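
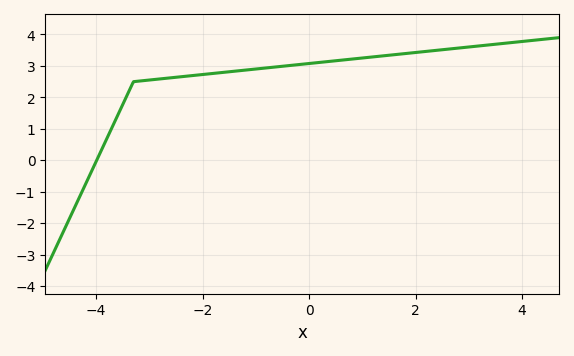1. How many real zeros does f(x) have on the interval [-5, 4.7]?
1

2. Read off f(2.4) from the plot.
3.5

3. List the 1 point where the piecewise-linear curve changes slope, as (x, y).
(-3.3, 2.5)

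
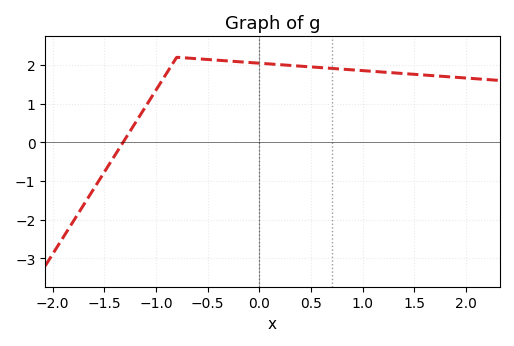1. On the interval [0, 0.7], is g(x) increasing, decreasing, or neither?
decreasing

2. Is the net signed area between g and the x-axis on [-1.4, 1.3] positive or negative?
positive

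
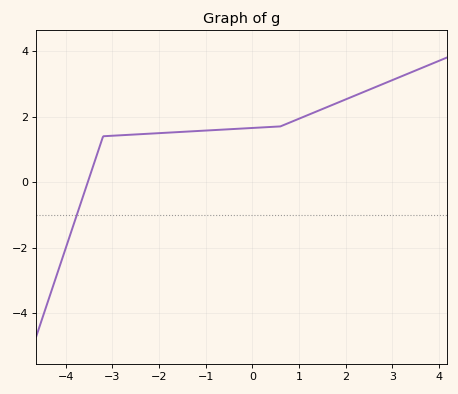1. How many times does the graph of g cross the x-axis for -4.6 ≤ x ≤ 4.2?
1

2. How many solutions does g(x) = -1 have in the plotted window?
1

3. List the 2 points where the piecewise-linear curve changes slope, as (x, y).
(-3.2, 1.4); (0.6, 1.7)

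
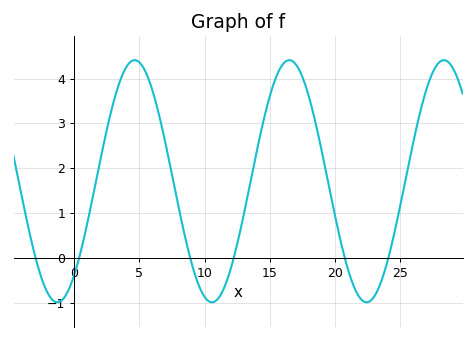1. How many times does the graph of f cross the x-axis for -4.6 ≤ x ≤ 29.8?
6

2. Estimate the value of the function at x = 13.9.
2.23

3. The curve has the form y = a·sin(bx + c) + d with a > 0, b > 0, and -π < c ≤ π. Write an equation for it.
y = 2.7sin(0.53x - 0.89) + 1.71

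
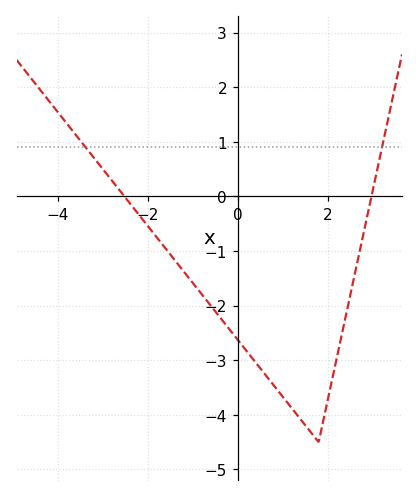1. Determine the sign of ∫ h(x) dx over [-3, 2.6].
negative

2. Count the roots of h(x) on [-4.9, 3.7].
2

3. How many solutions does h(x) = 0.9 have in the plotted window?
2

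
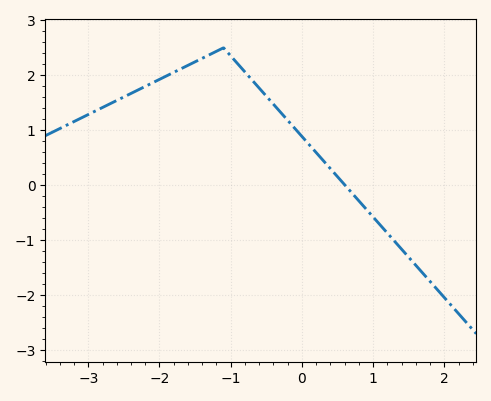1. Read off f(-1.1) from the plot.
2.5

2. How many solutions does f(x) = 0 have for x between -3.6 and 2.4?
1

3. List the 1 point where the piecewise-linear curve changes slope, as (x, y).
(-1.1, 2.5)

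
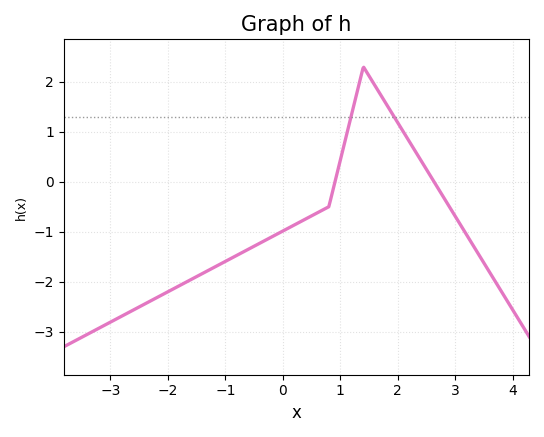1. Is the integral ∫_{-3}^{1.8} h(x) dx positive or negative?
negative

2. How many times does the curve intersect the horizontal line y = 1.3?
2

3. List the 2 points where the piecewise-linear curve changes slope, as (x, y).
(0.8, -0.5); (1.4, 2.3)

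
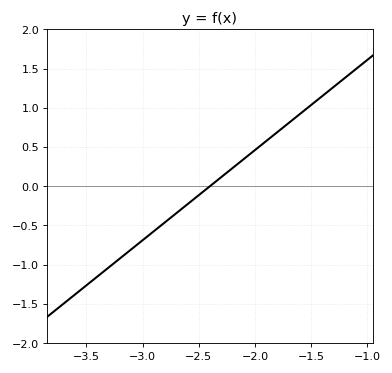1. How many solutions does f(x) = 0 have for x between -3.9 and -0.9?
1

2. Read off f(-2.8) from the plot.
-0.45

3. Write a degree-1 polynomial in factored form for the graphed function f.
y = 1.15(x + 2.4)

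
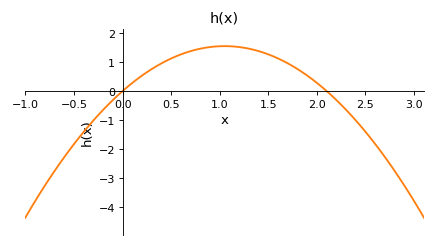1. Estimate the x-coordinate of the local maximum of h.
1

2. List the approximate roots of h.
0, 2.1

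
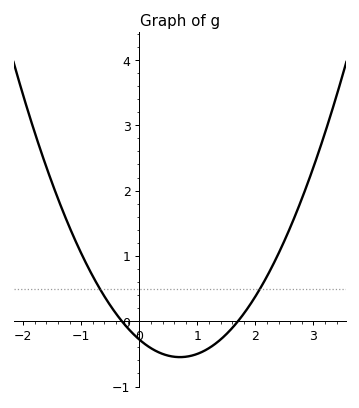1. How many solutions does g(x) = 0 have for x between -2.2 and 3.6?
2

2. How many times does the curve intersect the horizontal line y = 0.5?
2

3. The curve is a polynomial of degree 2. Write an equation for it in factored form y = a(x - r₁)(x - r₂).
y = 0.55(x + 0.3)(x - 1.7)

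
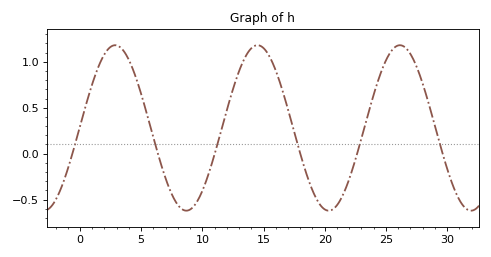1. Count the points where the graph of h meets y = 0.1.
6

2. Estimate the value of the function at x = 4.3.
0.95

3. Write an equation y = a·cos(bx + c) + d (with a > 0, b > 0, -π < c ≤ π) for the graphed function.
y = 0.9cos(0.54x - 1.6) + 0.28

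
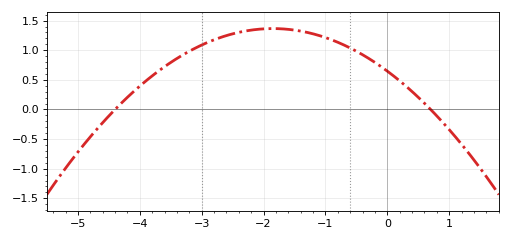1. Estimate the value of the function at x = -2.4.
1.3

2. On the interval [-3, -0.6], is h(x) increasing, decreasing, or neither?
neither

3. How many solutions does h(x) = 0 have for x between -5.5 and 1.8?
2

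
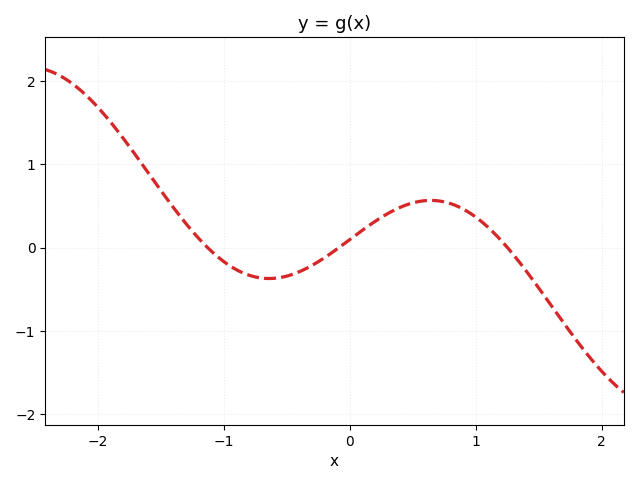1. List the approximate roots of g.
-1.13, -0.089, 1.25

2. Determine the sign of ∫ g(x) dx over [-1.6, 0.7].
positive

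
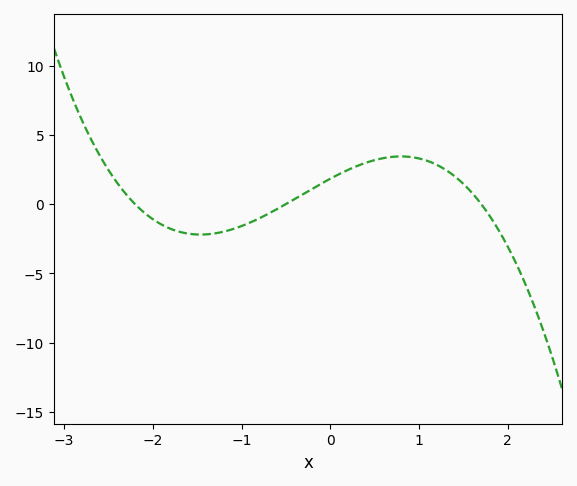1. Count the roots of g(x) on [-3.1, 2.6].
3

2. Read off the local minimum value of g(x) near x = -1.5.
-2.2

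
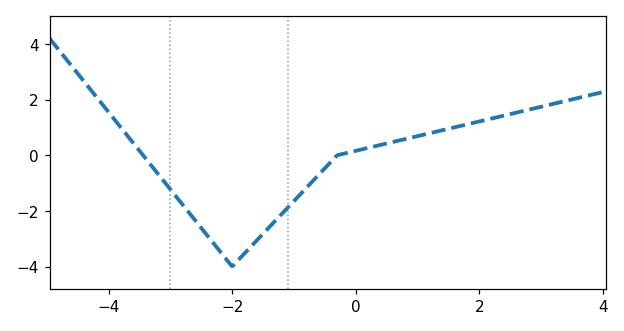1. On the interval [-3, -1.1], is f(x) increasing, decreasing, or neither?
neither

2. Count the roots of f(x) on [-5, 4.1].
2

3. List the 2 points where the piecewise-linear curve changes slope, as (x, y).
(-2, -4); (-0.3, 0)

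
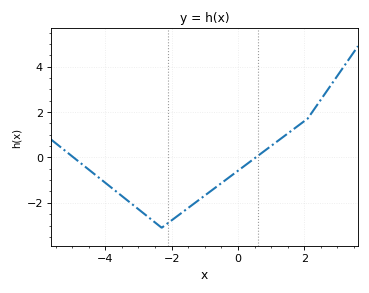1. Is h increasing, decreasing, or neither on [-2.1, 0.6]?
increasing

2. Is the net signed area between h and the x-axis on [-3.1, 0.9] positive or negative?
negative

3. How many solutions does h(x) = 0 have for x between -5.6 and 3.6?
2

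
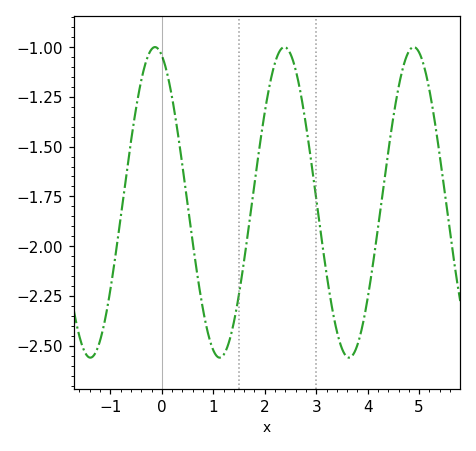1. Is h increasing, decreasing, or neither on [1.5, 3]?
neither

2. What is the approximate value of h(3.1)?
-1.96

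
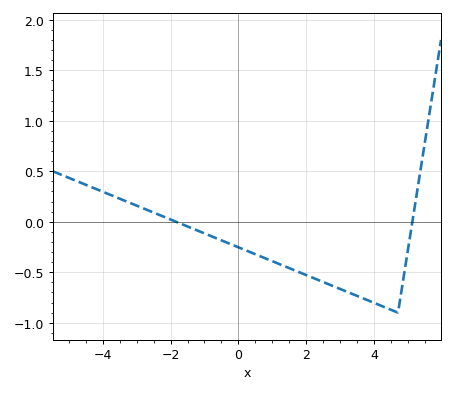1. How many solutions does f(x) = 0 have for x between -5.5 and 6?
2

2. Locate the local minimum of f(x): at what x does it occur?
4.6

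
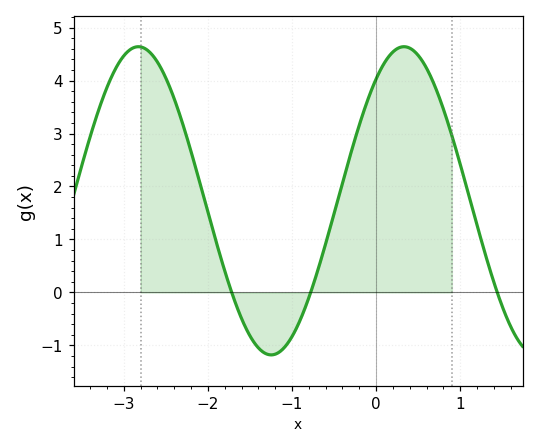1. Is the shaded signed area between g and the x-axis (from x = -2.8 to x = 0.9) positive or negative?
positive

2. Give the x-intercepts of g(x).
-1.72, -0.778, 1.44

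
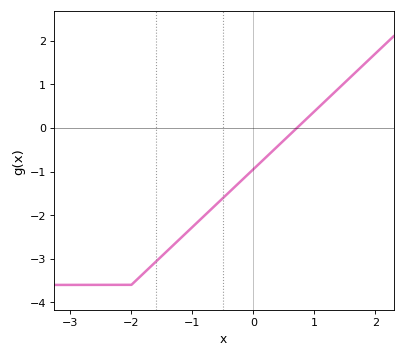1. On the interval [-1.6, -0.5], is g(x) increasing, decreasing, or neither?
increasing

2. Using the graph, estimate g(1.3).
0.8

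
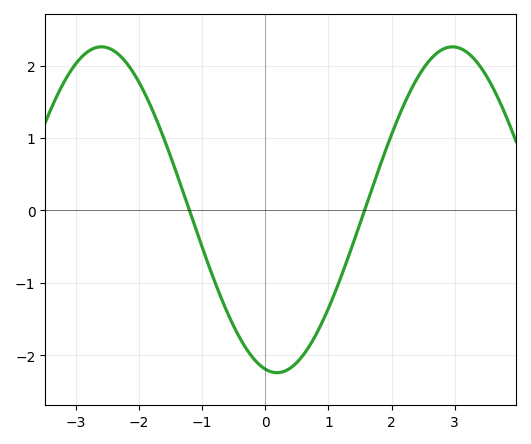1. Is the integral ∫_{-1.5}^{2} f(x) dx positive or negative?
negative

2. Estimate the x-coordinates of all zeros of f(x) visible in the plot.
-1.2, 1.6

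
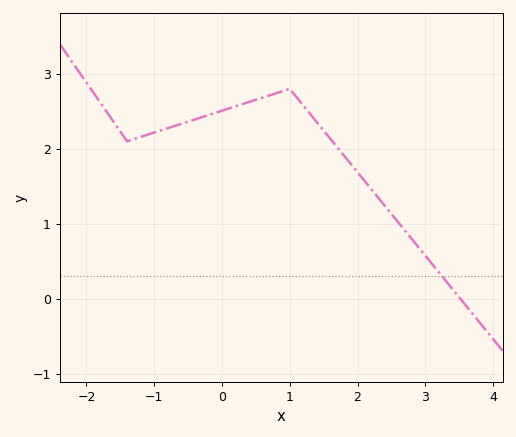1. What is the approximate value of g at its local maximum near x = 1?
2.8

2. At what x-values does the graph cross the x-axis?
3.5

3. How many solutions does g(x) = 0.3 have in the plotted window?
1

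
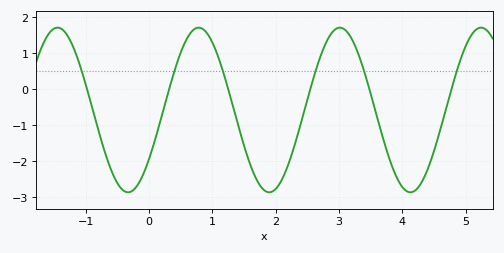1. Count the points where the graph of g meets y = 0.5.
6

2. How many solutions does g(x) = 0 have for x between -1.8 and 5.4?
6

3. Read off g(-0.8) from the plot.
-1.1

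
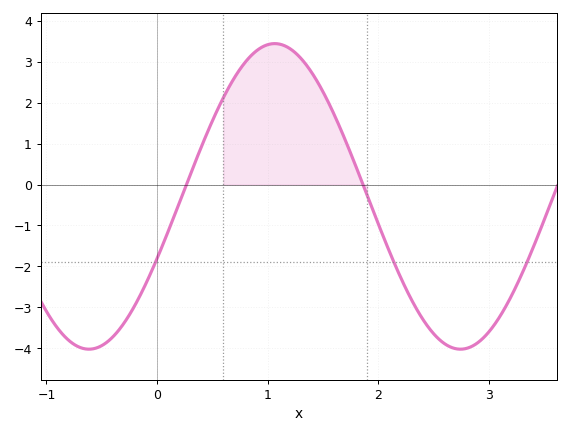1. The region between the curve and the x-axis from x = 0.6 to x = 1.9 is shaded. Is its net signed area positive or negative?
positive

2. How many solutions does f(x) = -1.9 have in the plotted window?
3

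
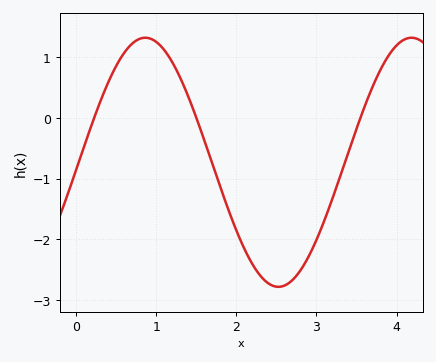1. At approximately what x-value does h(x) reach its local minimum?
2.5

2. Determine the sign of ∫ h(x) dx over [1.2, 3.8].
negative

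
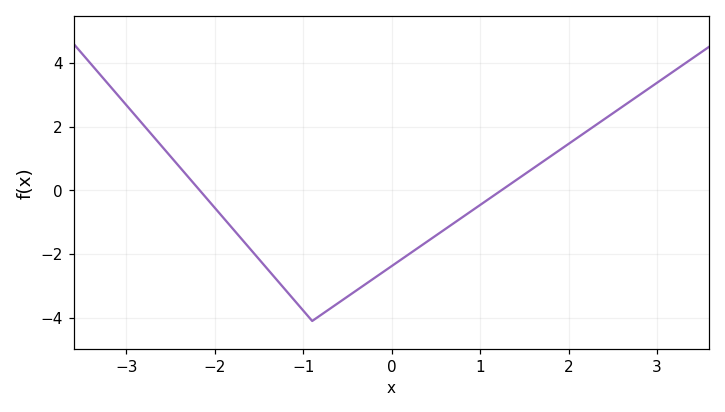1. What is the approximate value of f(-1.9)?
-0.8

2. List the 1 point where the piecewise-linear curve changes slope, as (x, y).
(-0.9, -4.1)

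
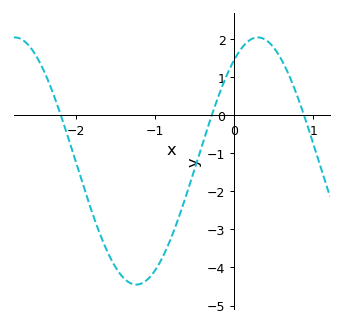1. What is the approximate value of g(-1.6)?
-3.6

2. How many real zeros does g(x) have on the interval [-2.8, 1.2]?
3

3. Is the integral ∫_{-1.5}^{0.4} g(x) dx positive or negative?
negative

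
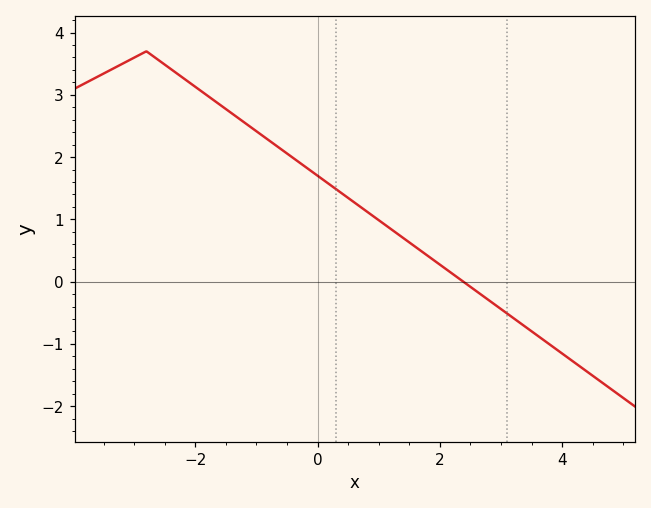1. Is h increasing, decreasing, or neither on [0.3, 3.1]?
decreasing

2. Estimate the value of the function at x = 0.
1.7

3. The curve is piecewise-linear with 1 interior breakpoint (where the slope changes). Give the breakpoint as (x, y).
(-2.8, 3.7)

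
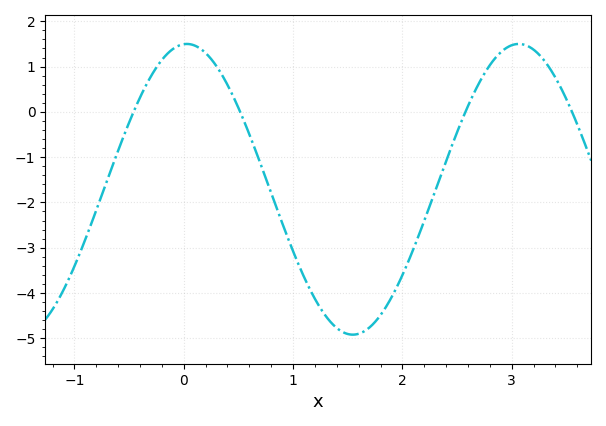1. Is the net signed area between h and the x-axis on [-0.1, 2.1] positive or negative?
negative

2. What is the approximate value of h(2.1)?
-3.03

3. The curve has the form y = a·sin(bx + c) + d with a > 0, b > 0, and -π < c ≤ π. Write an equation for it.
y = 3.21sin(2.07x + 1.51) - 1.71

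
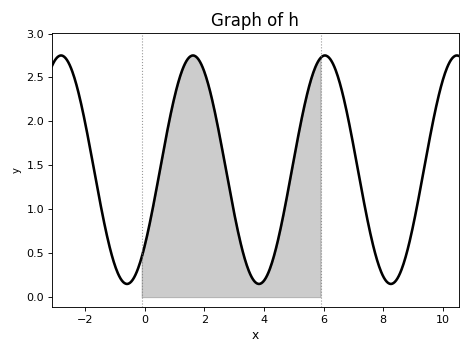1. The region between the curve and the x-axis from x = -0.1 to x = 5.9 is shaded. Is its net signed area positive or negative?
positive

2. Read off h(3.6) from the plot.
0.221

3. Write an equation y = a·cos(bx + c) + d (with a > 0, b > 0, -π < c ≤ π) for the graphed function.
y = 1.3cos(1.42x - 2.3) + 1.45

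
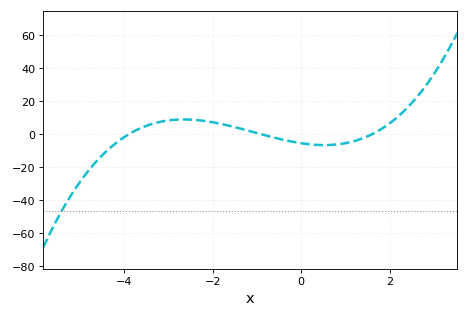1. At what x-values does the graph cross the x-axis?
-3.8, -1, 1.6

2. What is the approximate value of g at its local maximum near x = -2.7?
10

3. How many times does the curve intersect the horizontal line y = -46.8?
1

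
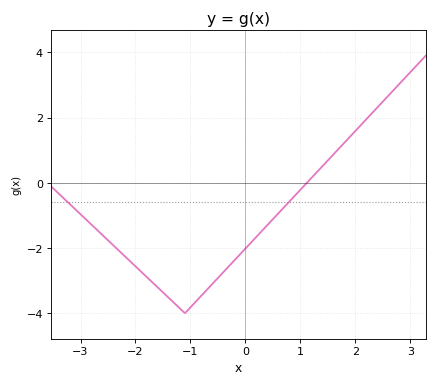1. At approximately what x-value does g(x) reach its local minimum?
-1.1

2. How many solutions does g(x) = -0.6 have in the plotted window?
2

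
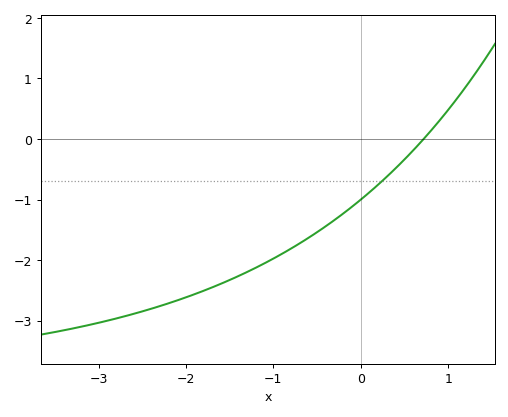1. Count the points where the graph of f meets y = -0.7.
1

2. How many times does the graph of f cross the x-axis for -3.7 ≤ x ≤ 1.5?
1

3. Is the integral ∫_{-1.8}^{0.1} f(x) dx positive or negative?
negative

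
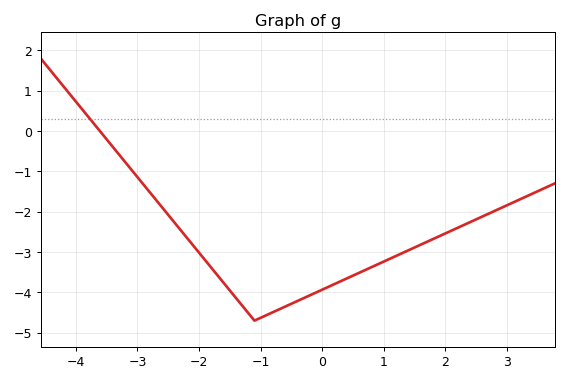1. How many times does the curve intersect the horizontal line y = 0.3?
1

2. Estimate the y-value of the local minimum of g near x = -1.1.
-4.7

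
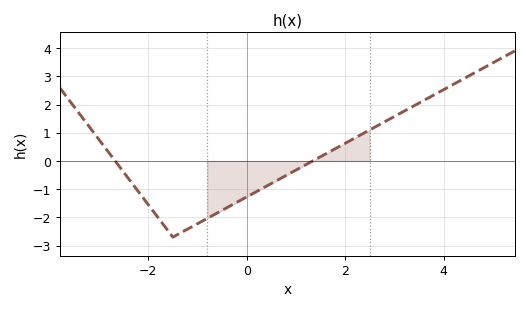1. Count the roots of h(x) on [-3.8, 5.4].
2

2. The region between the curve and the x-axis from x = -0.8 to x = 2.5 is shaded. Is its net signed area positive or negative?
negative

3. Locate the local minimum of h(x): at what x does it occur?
-1.6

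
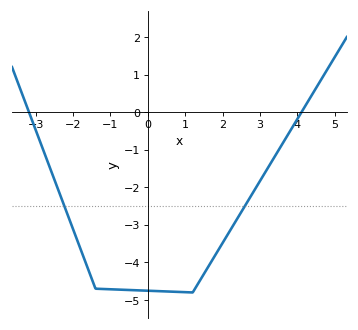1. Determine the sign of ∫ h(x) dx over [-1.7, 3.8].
negative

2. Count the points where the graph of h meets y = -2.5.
2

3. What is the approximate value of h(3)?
-1.83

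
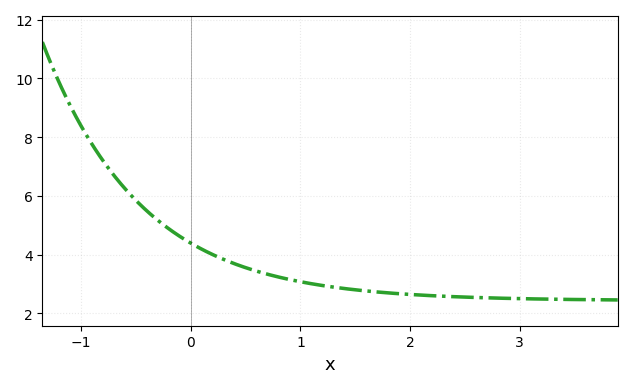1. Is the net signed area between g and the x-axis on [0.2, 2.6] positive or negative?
positive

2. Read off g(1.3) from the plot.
2.8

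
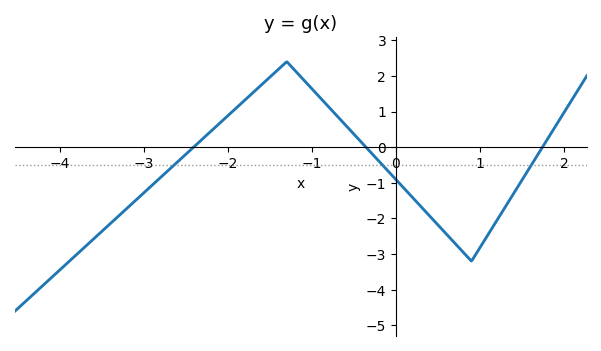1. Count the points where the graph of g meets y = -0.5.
3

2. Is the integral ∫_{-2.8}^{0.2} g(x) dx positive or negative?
positive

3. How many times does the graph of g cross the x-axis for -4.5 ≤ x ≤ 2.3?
3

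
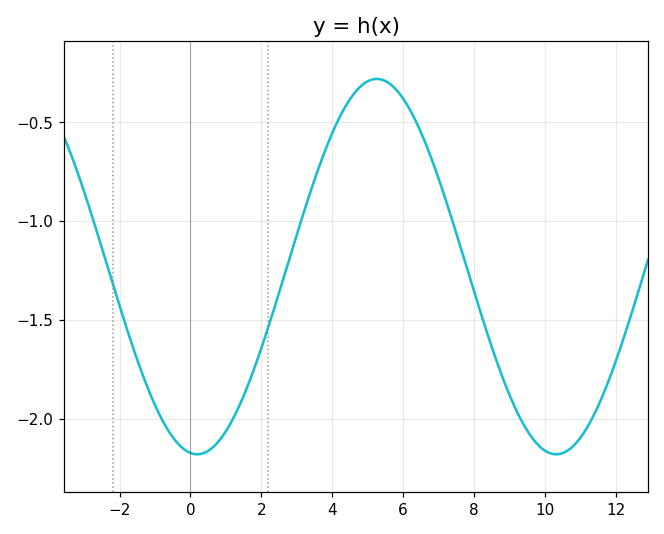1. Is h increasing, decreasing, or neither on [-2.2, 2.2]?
neither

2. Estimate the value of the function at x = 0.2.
-2.2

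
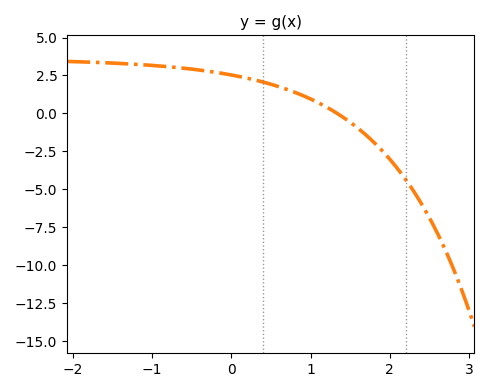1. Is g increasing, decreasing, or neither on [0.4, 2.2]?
decreasing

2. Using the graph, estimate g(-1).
3.16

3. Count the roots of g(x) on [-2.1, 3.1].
1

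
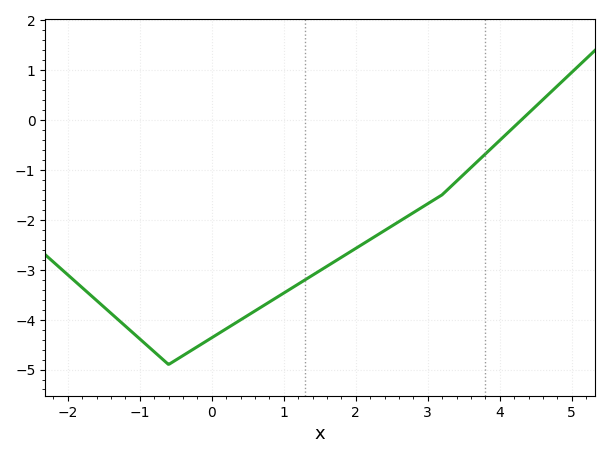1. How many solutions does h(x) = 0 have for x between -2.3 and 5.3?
1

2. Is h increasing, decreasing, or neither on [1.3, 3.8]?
increasing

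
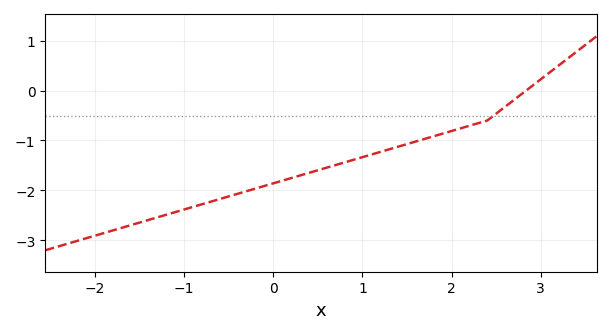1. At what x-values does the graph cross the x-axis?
2.8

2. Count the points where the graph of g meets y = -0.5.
1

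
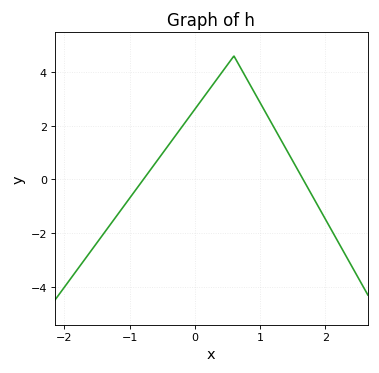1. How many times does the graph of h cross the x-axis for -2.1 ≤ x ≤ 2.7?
2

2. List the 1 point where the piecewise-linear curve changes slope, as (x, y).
(0.6, 4.6)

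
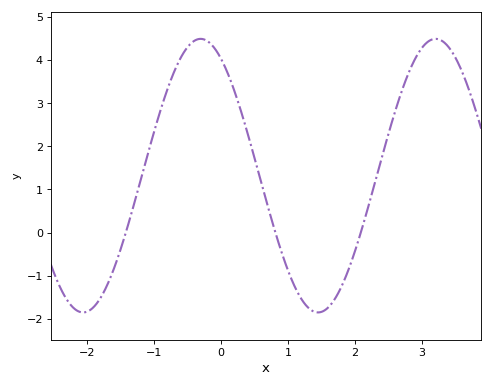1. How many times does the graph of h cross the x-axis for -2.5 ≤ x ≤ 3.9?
3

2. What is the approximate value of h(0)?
4.02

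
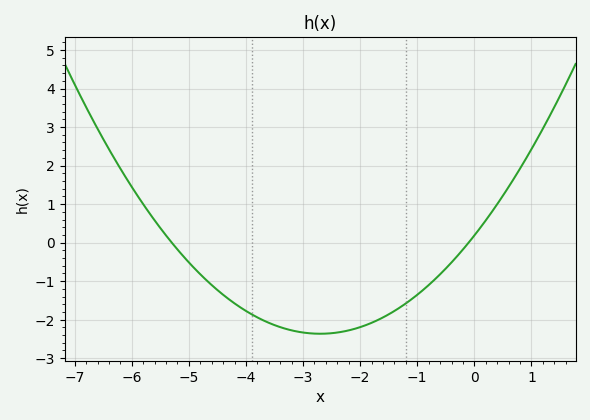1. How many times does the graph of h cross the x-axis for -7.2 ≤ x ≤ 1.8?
2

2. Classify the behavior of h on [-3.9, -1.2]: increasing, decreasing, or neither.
neither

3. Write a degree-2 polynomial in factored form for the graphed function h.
y = 0.35(x + 5.3)(x + 0.1)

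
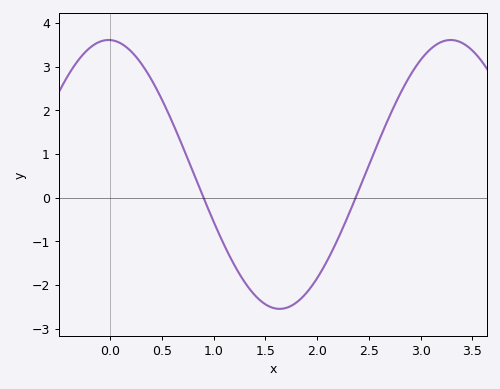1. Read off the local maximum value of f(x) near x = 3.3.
3.61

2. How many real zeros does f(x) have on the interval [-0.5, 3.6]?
2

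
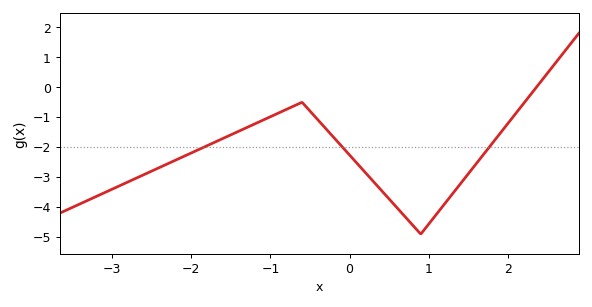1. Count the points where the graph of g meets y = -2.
3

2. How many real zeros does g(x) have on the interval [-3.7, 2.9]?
1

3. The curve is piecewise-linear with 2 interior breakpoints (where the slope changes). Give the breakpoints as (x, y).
(-0.6, -0.5); (0.9, -4.9)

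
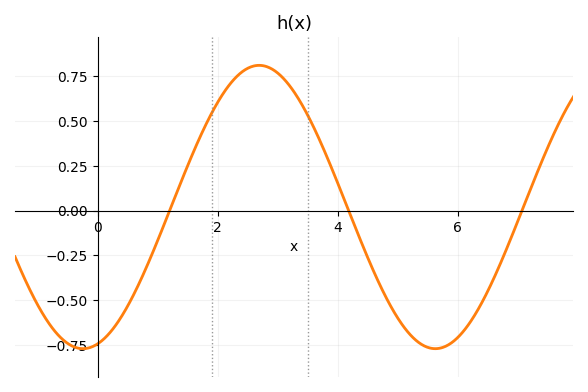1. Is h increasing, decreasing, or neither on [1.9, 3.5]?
neither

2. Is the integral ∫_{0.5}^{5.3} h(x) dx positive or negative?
positive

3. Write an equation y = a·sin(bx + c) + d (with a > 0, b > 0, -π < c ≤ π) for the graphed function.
y = 0.79sin(1.07x - 1.31) + 0.02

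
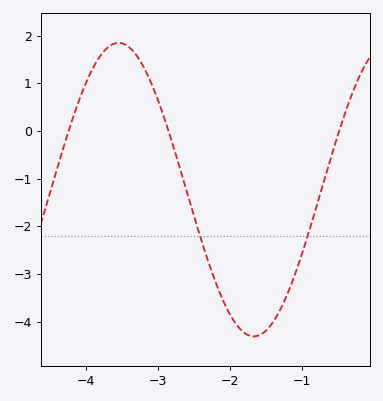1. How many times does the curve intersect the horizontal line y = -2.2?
2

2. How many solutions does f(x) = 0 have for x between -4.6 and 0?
3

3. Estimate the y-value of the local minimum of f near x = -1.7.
-4.31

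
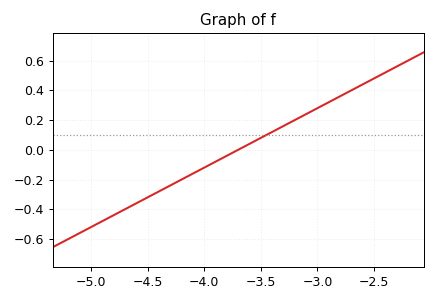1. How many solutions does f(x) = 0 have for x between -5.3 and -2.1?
1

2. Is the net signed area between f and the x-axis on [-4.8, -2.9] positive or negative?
negative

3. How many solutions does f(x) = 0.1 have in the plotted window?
1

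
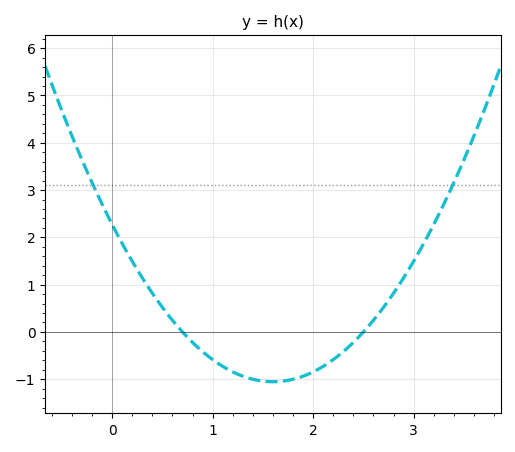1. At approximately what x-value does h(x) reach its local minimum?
1.6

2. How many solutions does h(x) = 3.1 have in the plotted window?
2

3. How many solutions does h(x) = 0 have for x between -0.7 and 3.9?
2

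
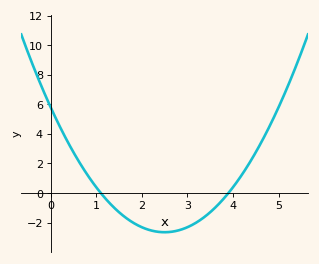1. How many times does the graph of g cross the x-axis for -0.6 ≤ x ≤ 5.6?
2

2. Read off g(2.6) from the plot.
-2.6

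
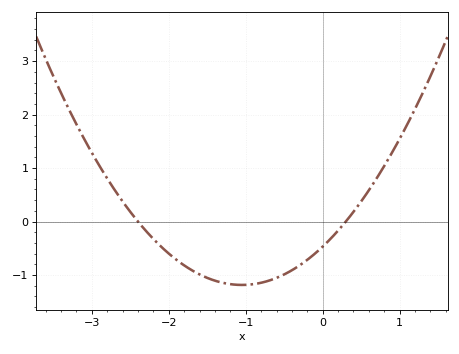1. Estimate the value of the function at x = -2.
-0.598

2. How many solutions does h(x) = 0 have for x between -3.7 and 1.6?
2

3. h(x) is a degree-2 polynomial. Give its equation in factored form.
y = 0.65(x + 2.4)(x - 0.3)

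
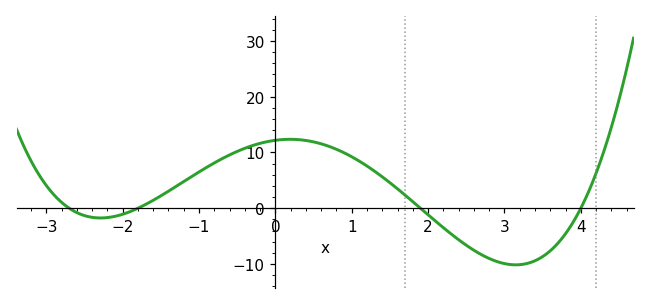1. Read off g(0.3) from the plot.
12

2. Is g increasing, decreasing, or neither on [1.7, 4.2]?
neither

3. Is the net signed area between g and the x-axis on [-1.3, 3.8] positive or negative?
positive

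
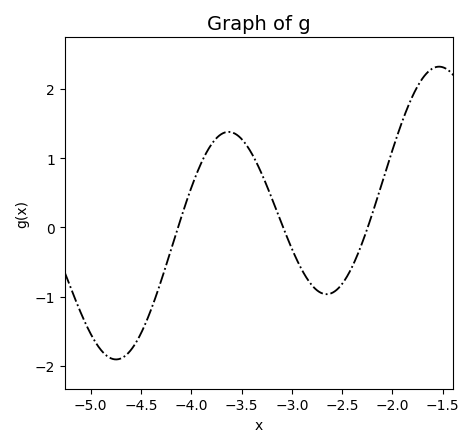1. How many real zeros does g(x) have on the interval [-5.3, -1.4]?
3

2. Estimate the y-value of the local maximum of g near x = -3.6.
1.38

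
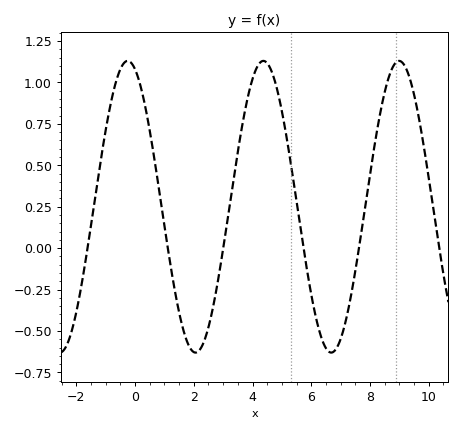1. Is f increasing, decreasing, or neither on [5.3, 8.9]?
neither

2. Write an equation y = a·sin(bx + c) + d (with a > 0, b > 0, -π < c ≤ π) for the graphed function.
y = 0.88sin(1.4x + 1.9) + 0.25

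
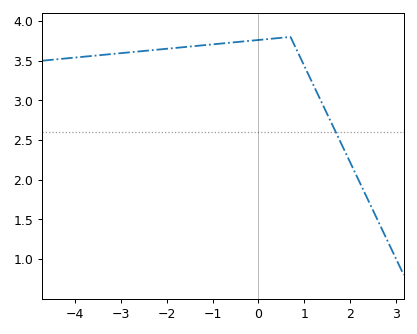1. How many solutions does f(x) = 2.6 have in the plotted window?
1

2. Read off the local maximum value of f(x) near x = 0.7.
3.8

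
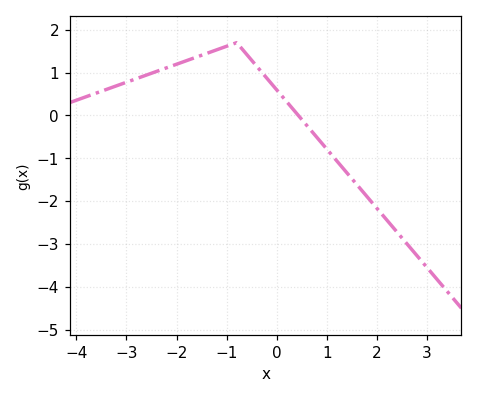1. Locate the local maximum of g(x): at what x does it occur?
-0.8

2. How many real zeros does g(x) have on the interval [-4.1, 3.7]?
1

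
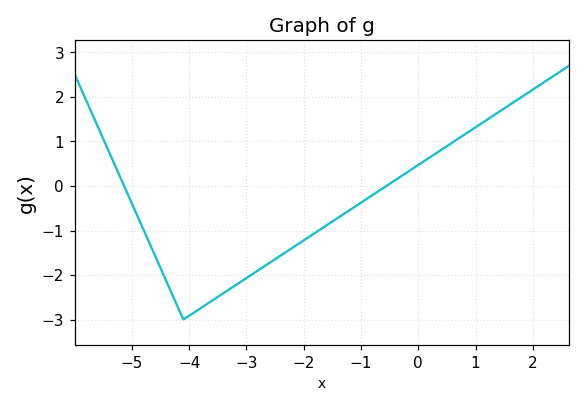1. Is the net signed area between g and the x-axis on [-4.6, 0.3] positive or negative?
negative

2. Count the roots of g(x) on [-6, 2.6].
2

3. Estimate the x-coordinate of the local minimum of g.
-4.1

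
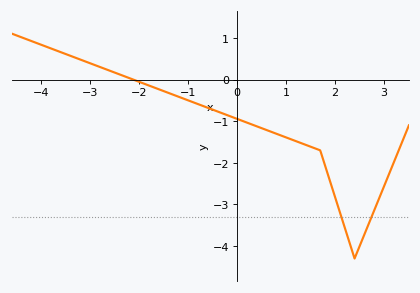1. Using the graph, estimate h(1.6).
-1.66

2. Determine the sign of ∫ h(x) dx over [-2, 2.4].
negative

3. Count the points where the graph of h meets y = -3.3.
2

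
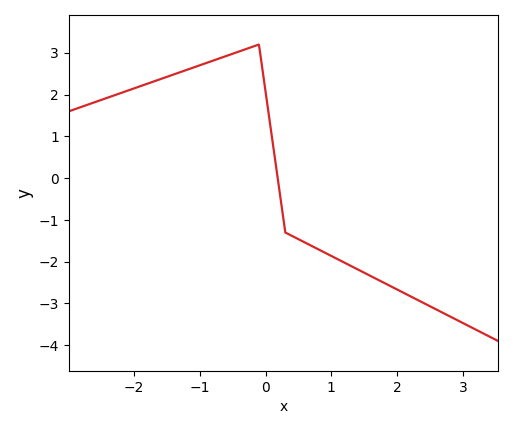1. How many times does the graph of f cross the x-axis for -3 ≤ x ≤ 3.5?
1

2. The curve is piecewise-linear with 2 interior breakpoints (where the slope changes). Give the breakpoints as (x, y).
(-0.1, 3.2); (0.3, -1.3)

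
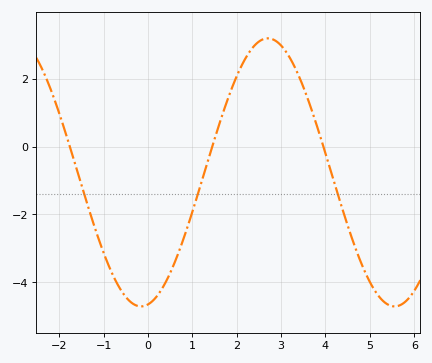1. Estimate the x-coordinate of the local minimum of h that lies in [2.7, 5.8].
5.56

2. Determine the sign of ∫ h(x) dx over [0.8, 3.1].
positive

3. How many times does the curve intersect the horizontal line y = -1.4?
3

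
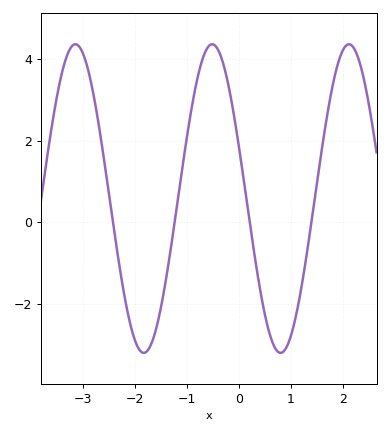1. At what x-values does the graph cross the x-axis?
-2.4, -1.2, 0.2, 1.4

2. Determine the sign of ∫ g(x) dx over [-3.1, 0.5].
positive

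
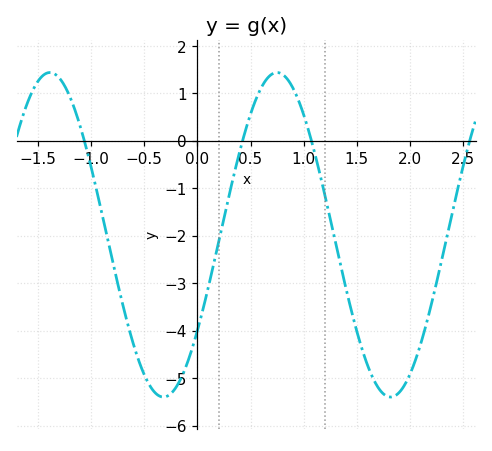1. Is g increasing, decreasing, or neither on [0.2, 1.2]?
neither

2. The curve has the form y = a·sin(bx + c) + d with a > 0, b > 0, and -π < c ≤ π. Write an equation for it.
y = 3.42sin(2.94x - 0.632) - 1.98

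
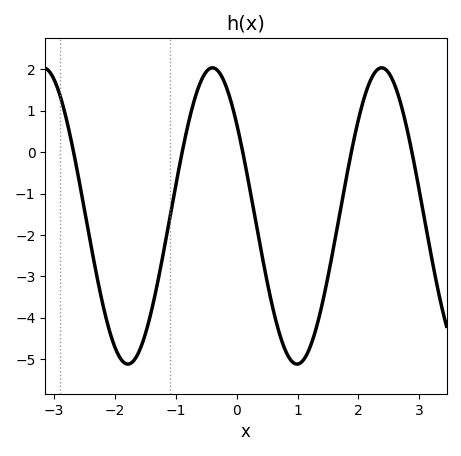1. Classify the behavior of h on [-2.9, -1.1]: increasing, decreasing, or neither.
neither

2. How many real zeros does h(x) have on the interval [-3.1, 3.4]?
5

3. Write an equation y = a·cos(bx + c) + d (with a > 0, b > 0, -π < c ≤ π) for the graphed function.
y = 3.58cos(2.3x + 0.9) - 1.54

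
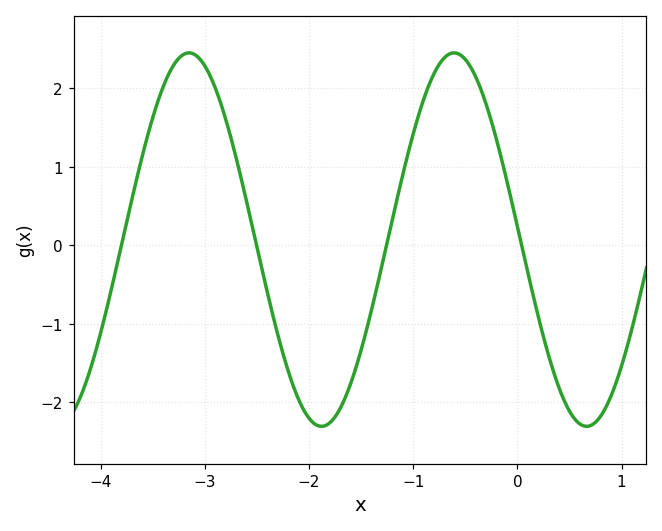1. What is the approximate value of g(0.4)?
-1.82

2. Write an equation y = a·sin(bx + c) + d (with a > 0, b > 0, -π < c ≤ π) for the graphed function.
y = 2.38sin(2.47x + 3.07) + 0.07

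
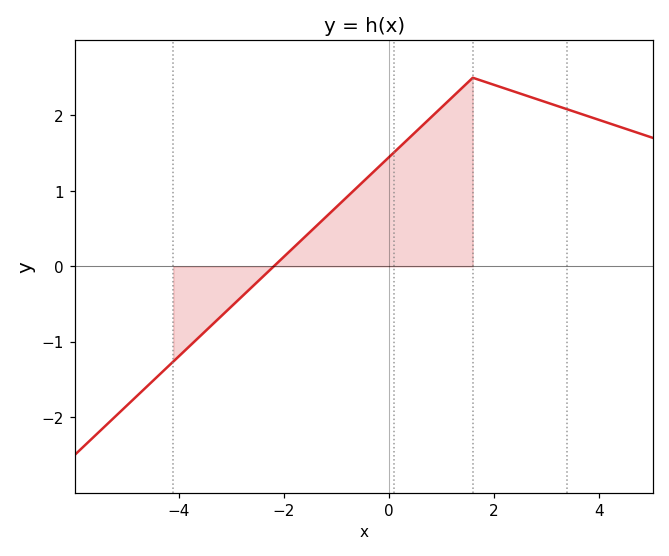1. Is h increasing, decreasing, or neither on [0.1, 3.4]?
neither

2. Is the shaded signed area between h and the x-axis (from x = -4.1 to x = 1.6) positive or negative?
positive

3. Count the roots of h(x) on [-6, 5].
1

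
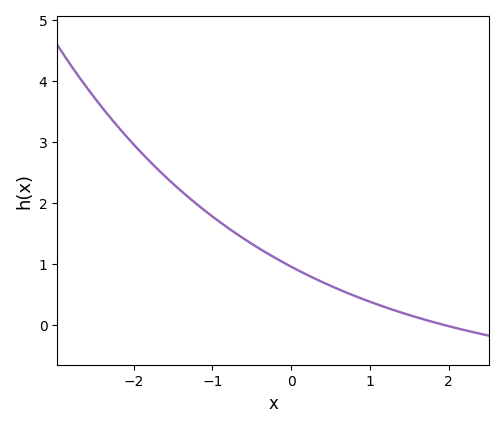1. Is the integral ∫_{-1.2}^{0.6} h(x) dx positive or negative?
positive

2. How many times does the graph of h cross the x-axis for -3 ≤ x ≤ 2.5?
1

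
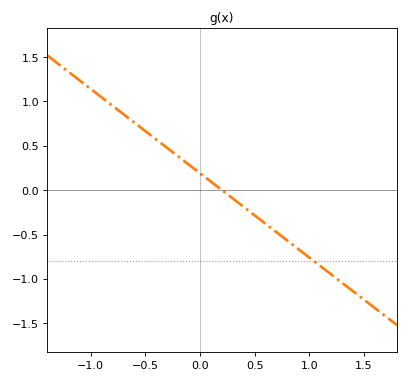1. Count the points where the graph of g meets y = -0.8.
1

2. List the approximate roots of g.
0.2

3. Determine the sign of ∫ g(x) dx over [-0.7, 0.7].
positive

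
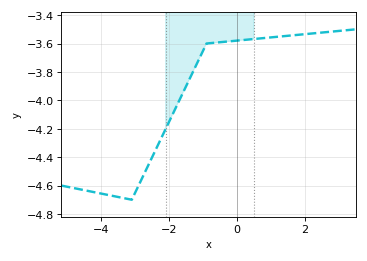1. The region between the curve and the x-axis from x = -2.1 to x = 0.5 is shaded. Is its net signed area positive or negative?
negative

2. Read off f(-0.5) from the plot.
-3.59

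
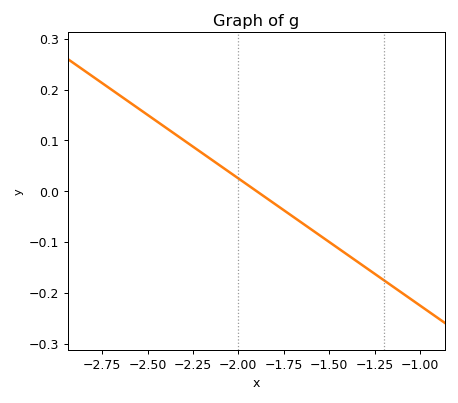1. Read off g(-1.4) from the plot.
-0.12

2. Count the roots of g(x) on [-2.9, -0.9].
1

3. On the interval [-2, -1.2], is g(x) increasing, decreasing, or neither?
decreasing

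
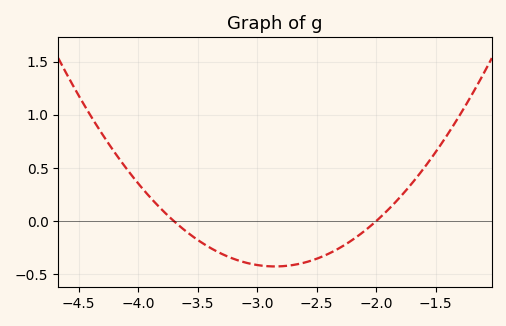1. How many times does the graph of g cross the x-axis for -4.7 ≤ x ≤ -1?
2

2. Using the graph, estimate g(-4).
0.35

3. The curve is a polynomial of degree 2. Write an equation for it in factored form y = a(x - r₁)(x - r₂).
y = 0.59(x + 3.7)(x + 2)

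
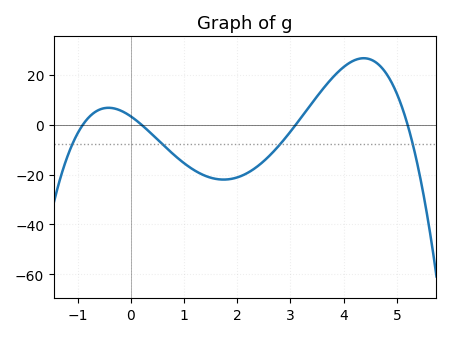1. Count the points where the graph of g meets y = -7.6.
4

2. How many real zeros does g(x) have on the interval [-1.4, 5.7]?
4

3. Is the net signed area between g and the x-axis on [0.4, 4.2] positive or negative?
negative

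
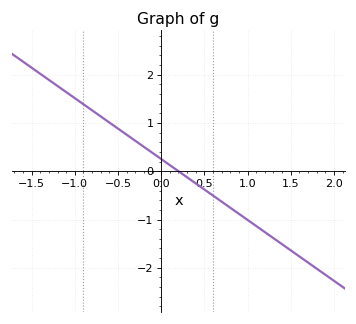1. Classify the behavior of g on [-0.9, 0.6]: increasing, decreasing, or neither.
decreasing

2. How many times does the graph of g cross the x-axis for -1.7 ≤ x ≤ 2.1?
1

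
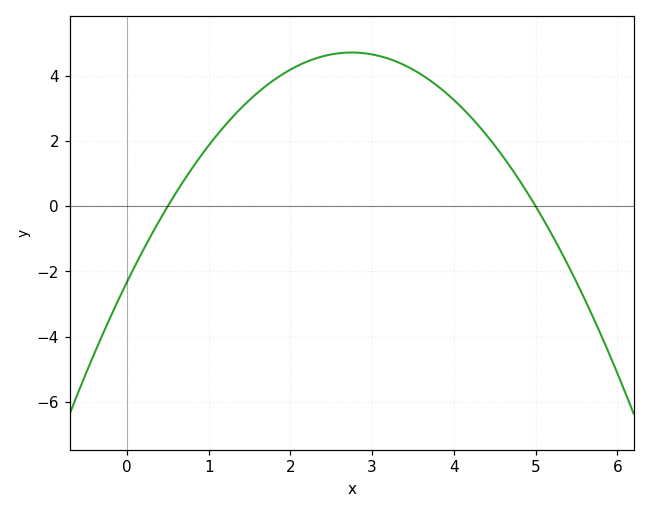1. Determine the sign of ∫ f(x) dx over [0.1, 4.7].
positive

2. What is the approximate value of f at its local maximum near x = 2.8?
4.71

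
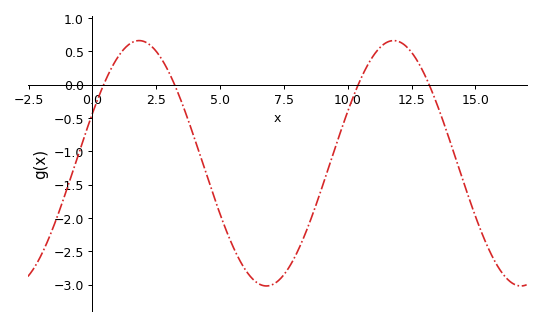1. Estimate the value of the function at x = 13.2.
-0.011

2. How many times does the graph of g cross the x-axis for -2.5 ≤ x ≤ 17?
4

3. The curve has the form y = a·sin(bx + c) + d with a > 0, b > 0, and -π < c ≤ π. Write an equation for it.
y = 1.84sin(0.63x + 0.42) - 1.18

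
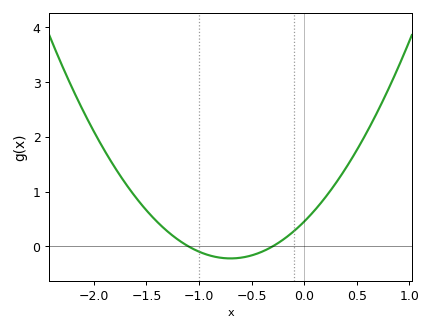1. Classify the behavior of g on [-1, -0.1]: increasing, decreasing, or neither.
neither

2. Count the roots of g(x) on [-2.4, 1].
2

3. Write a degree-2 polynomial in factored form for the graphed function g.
y = 1.37(x + 1.1)(x + 0.3)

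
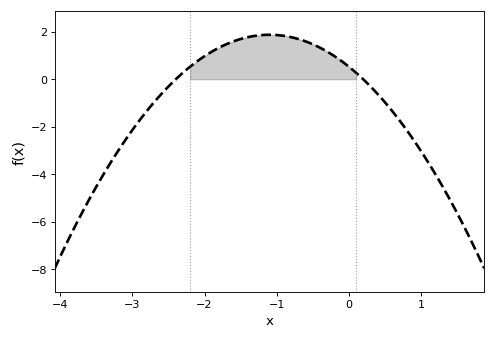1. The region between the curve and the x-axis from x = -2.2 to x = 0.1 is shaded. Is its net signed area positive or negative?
positive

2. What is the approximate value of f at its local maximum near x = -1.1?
1.88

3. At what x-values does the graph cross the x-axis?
-2.4, 0.2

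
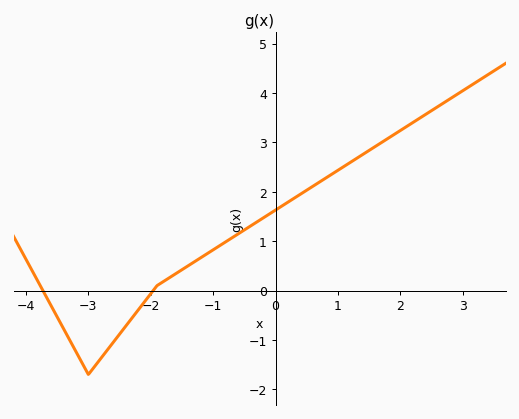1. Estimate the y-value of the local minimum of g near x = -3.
-1.7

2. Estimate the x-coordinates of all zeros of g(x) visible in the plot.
-3.8, -2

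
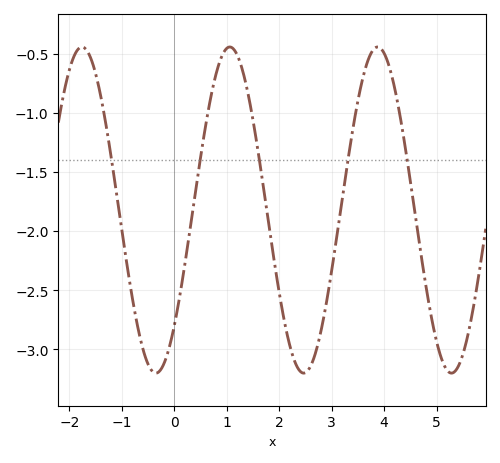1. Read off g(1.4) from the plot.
-0.822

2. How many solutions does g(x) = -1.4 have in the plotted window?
5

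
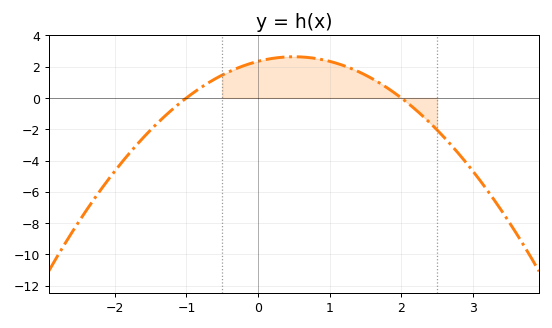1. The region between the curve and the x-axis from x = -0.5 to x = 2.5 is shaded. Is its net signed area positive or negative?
positive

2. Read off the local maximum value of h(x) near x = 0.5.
2.63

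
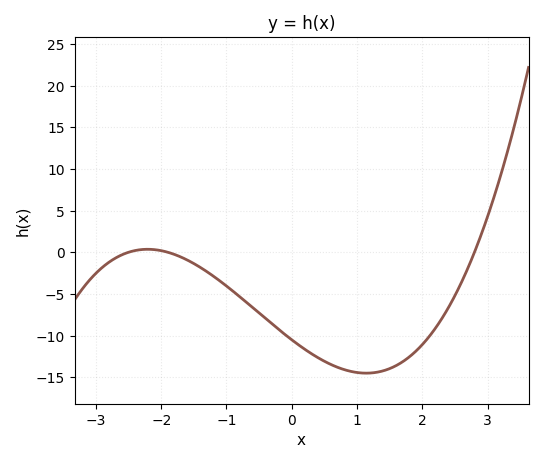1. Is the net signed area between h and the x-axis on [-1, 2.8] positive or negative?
negative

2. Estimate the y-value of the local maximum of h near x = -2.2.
0.356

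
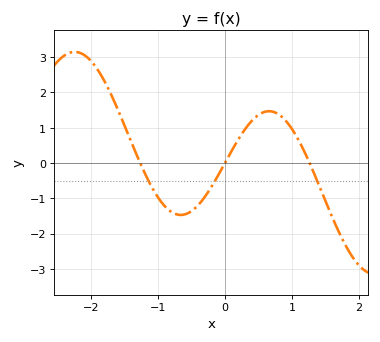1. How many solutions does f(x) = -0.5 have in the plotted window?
3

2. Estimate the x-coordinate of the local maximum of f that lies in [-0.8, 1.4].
0.657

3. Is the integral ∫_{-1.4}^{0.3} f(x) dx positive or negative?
negative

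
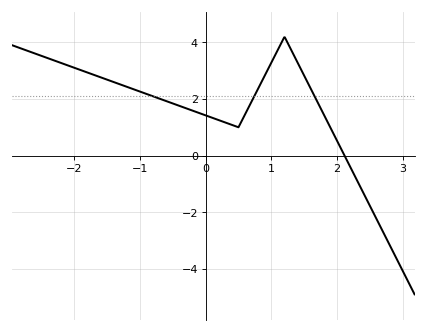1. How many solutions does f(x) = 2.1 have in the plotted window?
3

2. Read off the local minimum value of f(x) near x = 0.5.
1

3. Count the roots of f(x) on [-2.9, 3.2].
1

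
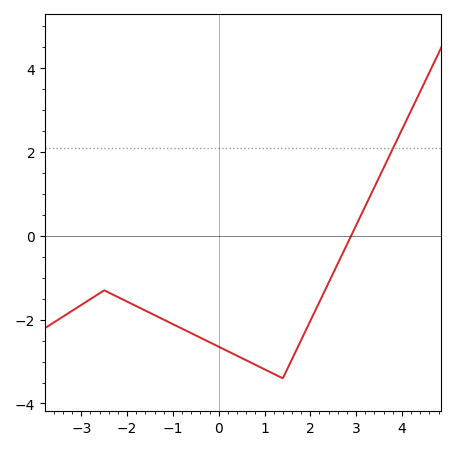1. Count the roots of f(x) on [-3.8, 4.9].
1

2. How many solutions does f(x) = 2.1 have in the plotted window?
1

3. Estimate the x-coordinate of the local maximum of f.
-2.6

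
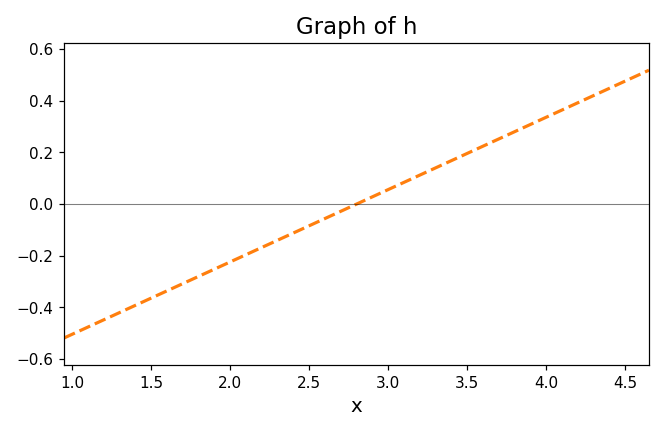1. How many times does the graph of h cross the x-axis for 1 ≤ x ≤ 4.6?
1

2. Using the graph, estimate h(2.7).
-0.028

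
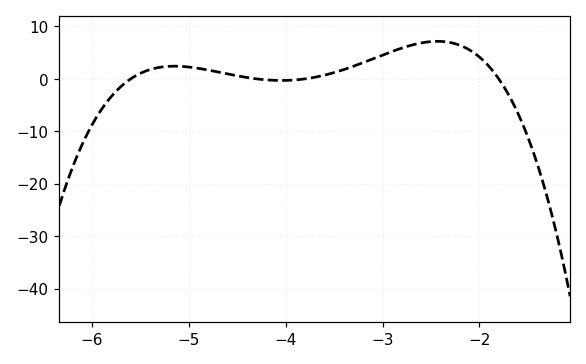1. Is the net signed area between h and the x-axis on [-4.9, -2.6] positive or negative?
positive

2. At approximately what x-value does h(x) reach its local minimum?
-4.04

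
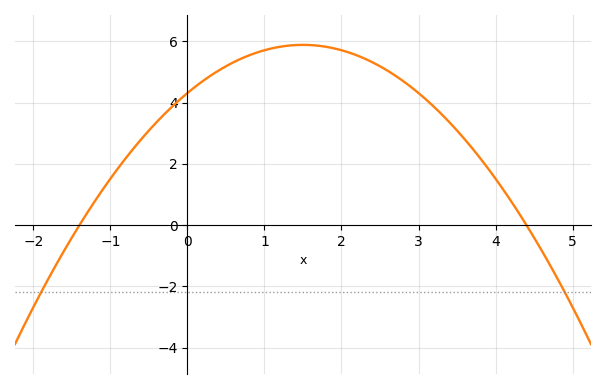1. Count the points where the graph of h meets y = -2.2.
2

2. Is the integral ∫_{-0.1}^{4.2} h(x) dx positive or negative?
positive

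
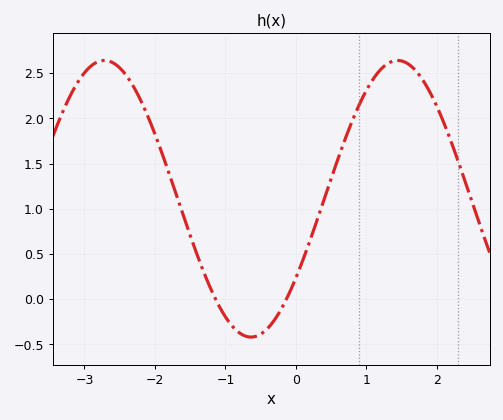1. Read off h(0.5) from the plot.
1.35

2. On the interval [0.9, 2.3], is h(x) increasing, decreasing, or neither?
neither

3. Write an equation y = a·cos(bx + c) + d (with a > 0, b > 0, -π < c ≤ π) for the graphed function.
y = 1.53cos(1.5x - 2.2) + 1.11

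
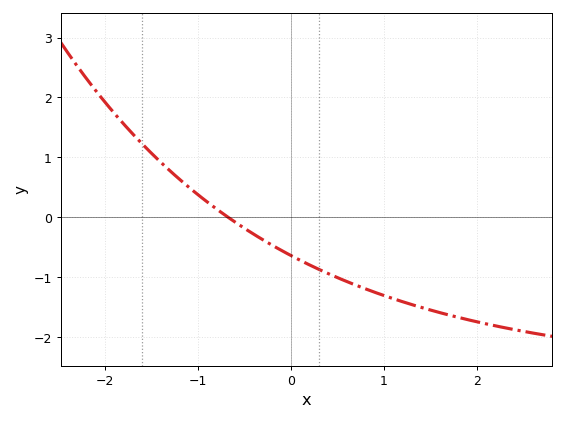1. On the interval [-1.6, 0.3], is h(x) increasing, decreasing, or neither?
decreasing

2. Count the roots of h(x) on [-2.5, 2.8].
1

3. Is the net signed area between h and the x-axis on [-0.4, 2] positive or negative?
negative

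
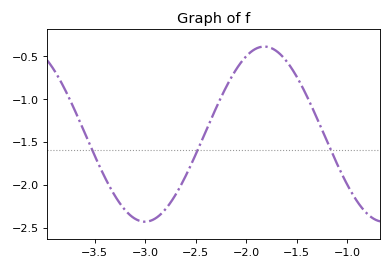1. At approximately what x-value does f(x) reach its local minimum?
-3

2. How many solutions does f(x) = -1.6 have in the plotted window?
3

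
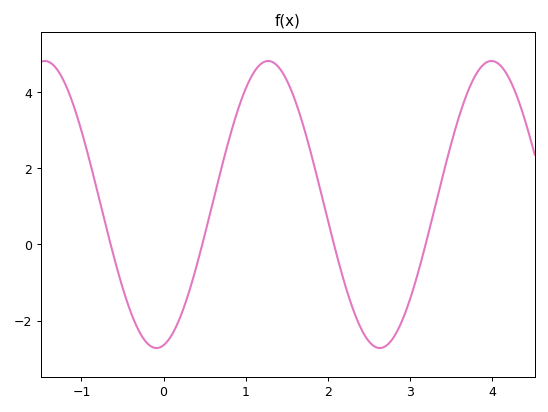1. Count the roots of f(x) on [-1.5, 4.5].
4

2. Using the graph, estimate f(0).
-2.6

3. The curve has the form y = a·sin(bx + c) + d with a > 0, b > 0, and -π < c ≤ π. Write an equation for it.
y = 3.77sin(2.3x - 1.4) + 1.05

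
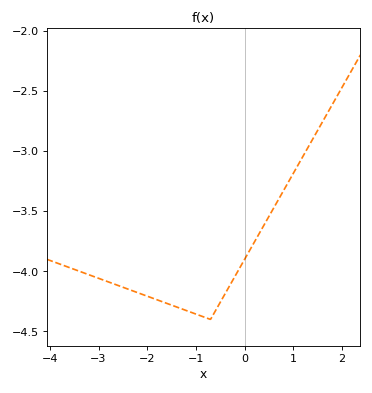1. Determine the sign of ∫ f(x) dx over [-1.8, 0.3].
negative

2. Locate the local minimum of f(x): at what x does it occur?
-0.702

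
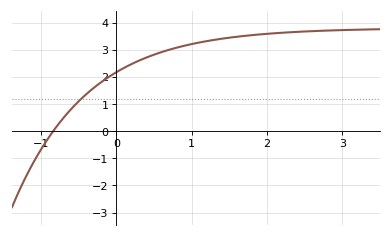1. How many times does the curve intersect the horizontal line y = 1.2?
1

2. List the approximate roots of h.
-0.8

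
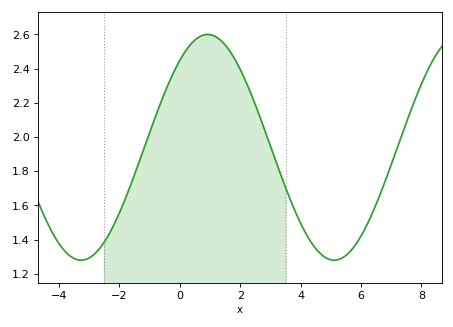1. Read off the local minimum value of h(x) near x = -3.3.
1.28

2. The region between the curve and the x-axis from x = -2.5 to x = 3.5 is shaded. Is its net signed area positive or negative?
positive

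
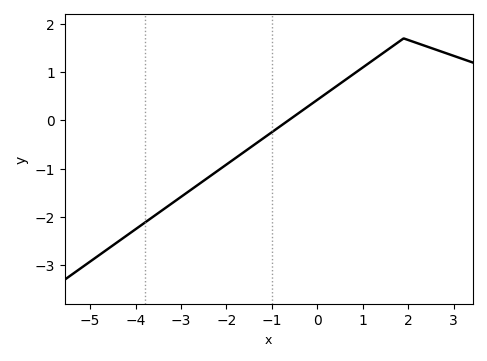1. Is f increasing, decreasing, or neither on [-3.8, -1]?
increasing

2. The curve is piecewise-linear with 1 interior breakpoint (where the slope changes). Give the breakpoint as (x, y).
(1.9, 1.7)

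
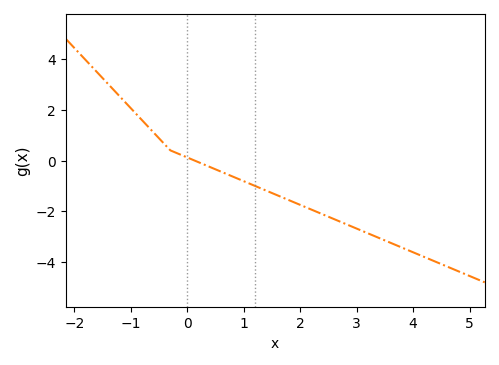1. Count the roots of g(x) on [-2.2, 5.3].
1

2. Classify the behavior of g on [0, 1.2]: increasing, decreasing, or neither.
decreasing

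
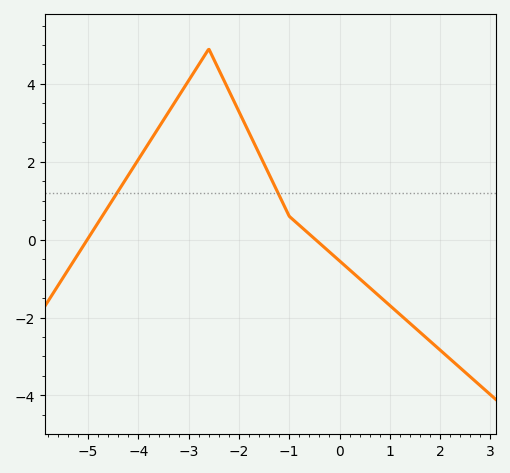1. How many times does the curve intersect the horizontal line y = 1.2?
2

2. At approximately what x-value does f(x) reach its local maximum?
-2.6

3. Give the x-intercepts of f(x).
-5, -0.4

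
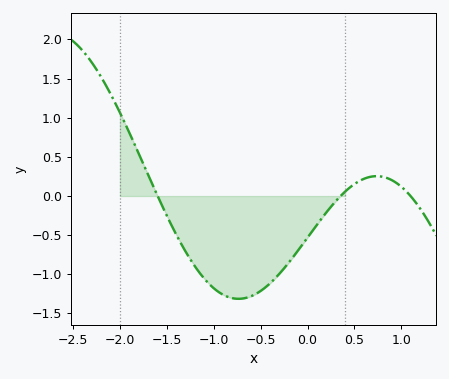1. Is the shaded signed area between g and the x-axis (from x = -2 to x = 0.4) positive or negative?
negative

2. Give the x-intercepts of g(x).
-1.6, 0.352, 1.1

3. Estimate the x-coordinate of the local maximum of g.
0.737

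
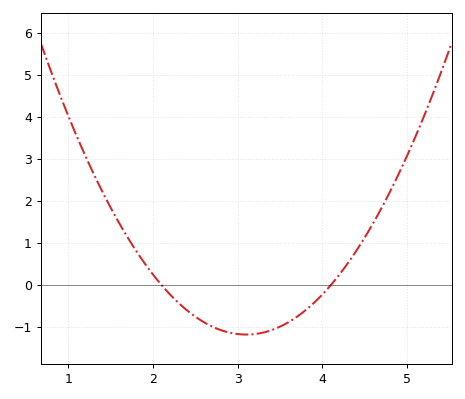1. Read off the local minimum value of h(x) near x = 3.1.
-1.18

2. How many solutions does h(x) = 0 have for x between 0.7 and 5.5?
2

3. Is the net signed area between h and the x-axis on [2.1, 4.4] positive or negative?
negative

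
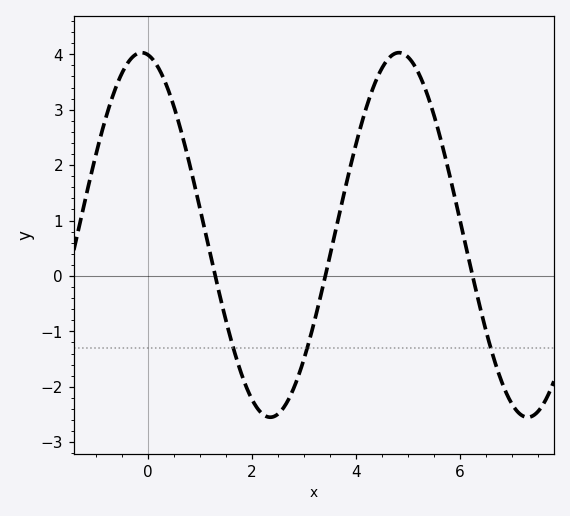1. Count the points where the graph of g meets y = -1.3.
3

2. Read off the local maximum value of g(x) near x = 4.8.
4.03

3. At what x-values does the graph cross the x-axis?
1.3, 3.41, 6.24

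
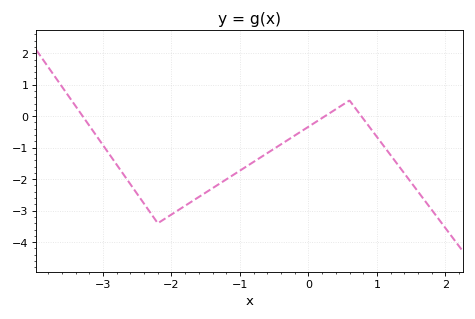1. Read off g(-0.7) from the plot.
-1.3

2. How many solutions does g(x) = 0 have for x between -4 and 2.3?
3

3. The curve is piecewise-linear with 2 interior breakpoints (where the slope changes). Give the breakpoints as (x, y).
(-2.2, -3.4); (0.6, 0.5)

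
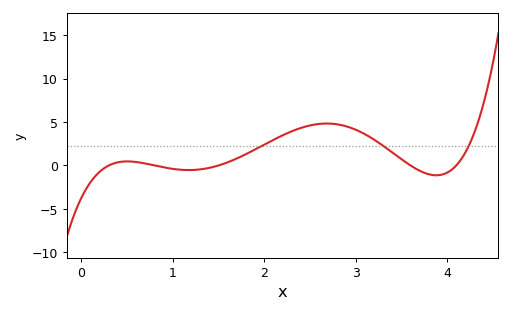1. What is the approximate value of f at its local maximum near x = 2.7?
4.83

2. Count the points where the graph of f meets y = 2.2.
3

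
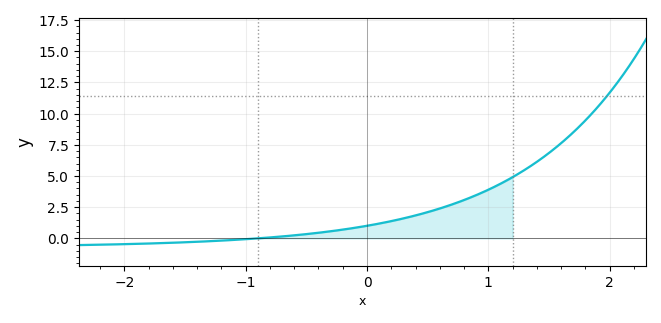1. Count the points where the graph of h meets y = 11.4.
1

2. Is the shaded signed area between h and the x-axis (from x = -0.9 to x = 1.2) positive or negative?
positive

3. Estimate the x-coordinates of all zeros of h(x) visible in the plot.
-0.902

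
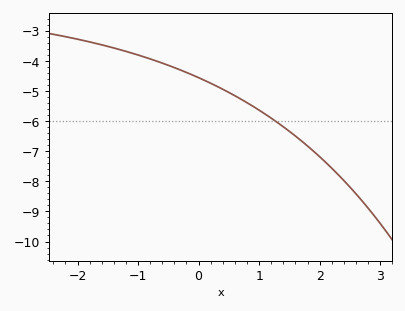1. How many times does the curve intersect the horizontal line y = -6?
1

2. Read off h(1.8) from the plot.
-6.83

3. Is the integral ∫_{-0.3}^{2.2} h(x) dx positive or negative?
negative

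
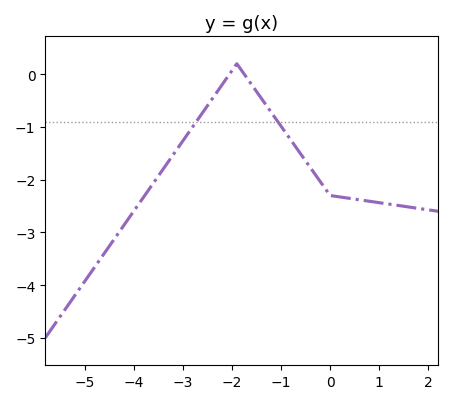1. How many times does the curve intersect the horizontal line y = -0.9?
2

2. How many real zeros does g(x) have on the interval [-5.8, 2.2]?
2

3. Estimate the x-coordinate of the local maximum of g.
-1.9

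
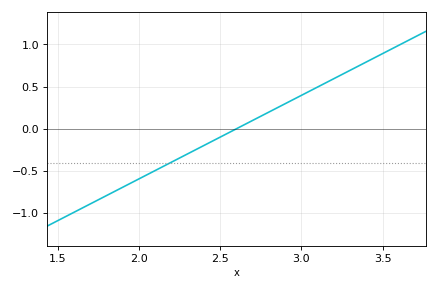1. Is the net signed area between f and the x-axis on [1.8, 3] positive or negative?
negative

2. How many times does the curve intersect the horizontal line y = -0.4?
1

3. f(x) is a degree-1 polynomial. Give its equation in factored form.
y = 0.99(x - 2.6)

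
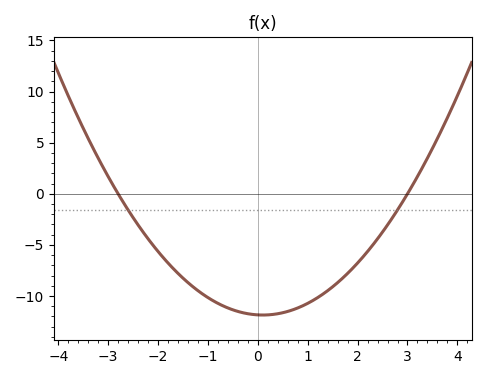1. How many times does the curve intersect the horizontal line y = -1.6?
2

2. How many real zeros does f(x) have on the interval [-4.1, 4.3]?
2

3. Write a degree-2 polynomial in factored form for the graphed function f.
y = 1.41(x + 2.8)(x - 3)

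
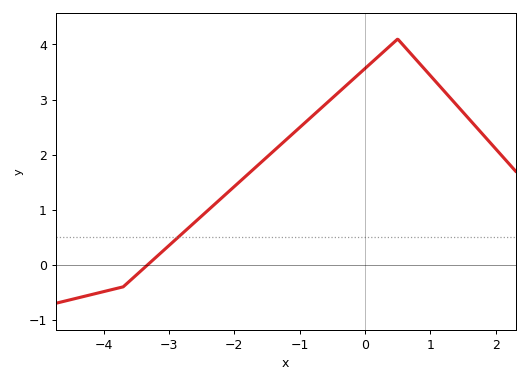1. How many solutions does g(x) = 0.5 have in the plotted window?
1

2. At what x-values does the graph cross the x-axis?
-3.33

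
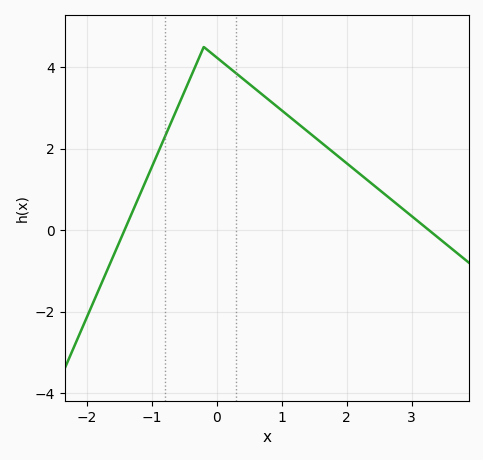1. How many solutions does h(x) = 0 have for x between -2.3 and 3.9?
2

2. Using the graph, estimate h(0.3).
3.85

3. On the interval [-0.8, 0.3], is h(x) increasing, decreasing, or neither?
neither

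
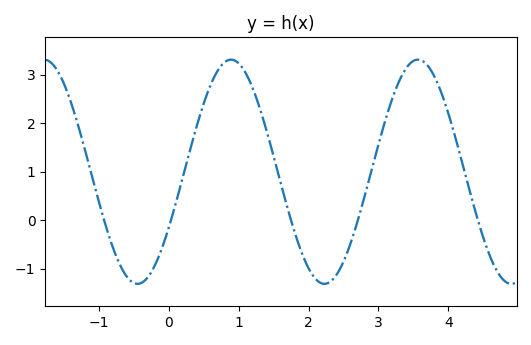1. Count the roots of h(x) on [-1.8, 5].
5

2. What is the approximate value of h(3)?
1.56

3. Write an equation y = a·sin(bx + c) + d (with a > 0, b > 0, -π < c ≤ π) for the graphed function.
y = 2.31sin(2.35x - 0.522) + 1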